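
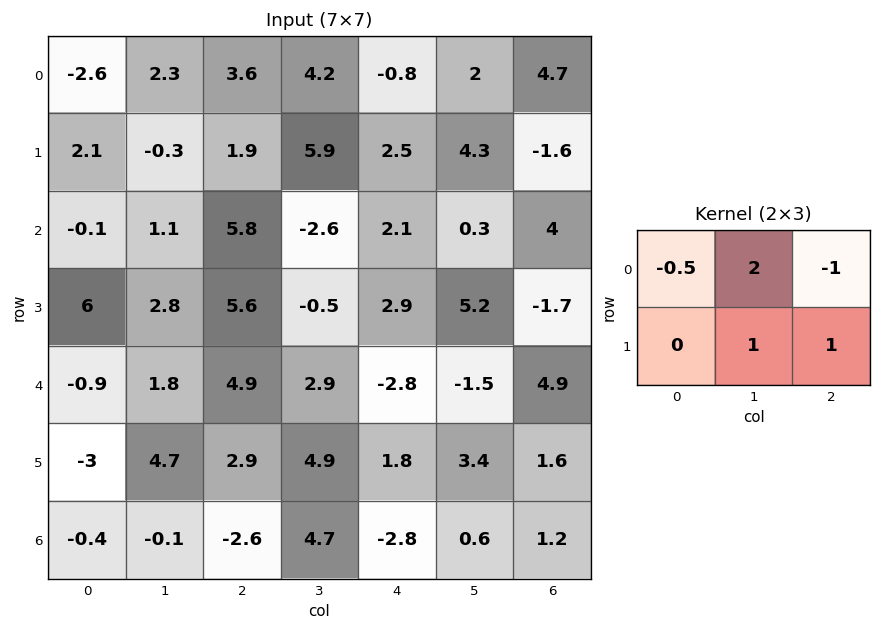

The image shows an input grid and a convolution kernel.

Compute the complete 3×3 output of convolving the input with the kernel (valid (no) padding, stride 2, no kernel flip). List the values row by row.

Output[0,0]: The receptive field on the input at this output position is [-2.6 2.3 3.6 / 2.1 -0.3 1.9]. Elementwise product with the kernel and sum: -2.6·-0.5 + 2.3·2 + 3.6·-1 + -0.3·1 + 1.9·1.

3.9 15.8 2.4
4.85 -7.8 -0.95
6.75 12.85 -1.5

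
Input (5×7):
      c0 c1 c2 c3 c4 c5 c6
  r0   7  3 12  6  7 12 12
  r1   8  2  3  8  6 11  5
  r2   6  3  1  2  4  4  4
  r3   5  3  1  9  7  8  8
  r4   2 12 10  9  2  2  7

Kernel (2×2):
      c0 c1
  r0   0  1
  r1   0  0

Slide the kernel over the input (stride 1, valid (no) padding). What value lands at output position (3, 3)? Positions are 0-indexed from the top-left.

The receptive field on the input at this output position is [9 7 / 9 2]. Elementwise product with the kernel and sum: 7·1.

7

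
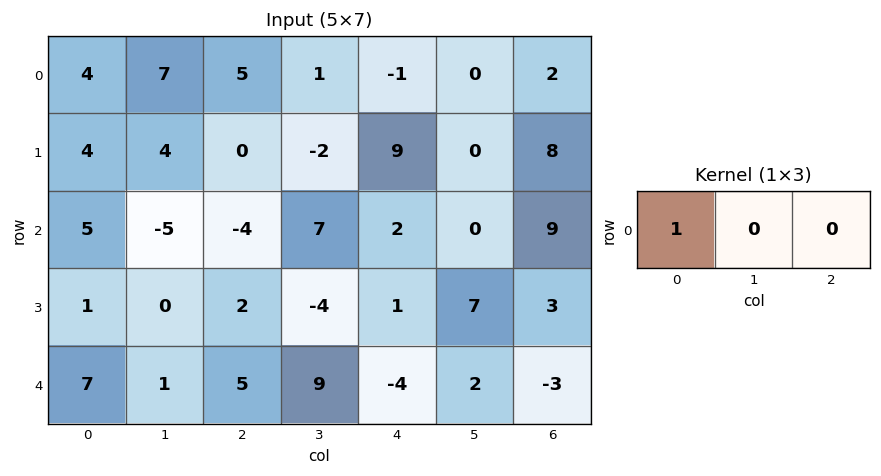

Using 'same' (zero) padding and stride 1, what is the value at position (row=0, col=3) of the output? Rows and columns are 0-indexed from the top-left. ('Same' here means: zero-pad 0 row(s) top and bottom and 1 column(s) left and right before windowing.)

5

The receptive field on the zero-padded input at this output position is [5 1 -1]. Elementwise product with the kernel and sum: 5·1.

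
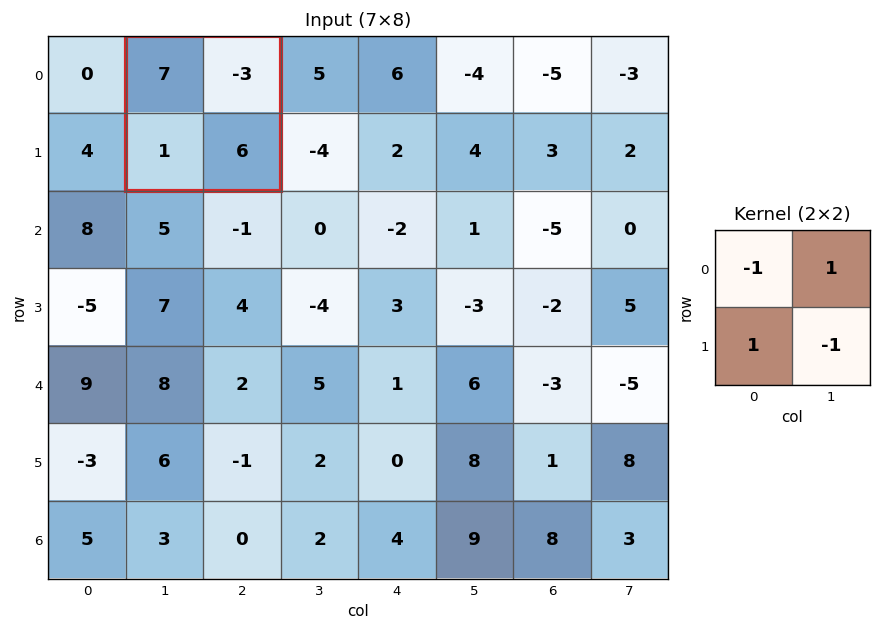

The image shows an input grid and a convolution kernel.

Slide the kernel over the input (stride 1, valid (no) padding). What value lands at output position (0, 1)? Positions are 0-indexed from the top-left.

-15

The receptive field on the input at this output position is [7 -3 / 1 6]. Elementwise product with the kernel and sum: 7·-1 + -3·1 + 1·1 + 6·-1.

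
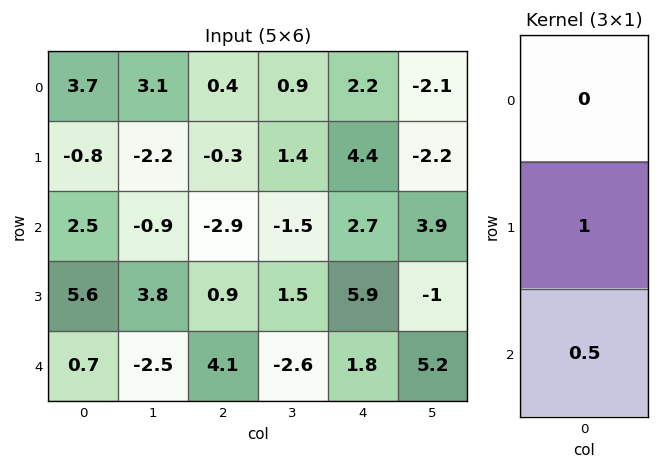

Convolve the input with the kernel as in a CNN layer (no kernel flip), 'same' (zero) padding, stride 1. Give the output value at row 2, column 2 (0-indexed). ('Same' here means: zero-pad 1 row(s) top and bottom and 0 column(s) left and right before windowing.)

The receptive field on the zero-padded input at this output position is [-0.3 / -2.9 / 0.9]. Elementwise product with the kernel and sum: -2.9·1 + 0.9·0.5.

-2.45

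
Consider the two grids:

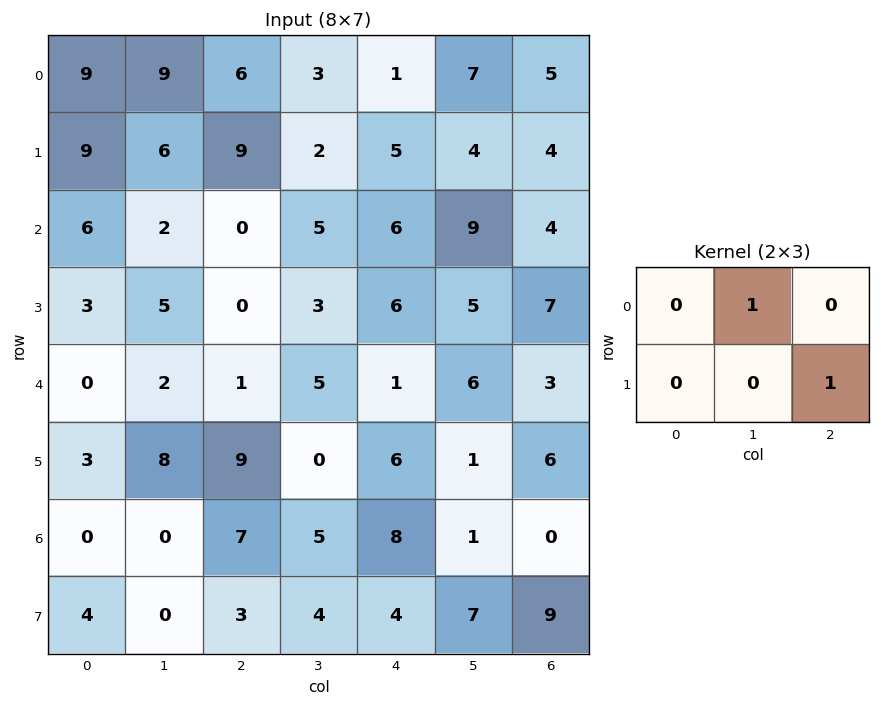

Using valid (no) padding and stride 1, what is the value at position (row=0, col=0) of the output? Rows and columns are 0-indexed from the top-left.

The receptive field on the input at this output position is [9 9 6 / 9 6 9]. Elementwise product with the kernel and sum: 9·1 + 9·1.

18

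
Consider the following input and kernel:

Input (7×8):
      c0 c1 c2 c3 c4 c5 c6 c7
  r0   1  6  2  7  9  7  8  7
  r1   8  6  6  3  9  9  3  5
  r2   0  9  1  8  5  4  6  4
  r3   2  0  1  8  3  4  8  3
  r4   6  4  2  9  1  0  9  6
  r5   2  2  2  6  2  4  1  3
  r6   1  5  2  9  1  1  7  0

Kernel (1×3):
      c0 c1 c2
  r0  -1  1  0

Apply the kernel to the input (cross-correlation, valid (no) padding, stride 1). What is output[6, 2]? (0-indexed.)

7

The receptive field on the input at this output position is [2 9 1]. Elementwise product with the kernel and sum: 2·-1 + 9·1.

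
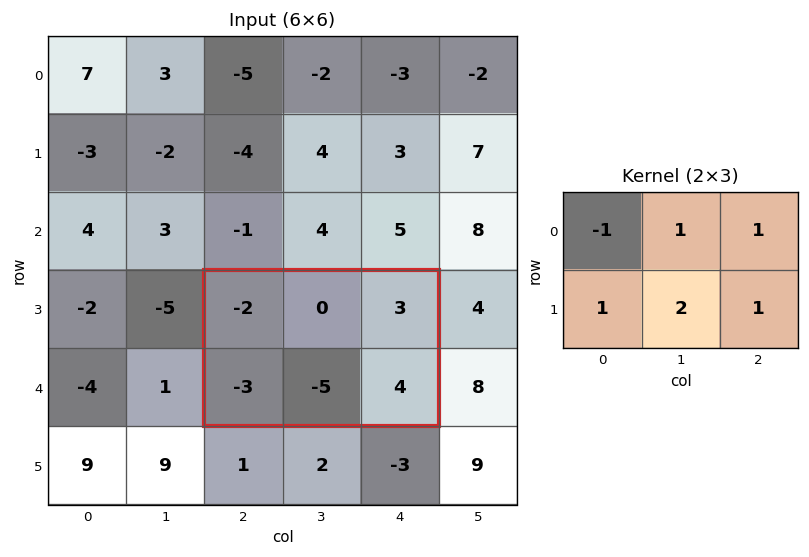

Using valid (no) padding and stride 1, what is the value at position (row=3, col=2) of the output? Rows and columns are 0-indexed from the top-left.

The receptive field on the input at this output position is [-2 0 3 / -3 -5 4]. Elementwise product with the kernel and sum: -2·-1 + 0·1 + 3·1 + -3·1 + -5·2 + 4·1.

-4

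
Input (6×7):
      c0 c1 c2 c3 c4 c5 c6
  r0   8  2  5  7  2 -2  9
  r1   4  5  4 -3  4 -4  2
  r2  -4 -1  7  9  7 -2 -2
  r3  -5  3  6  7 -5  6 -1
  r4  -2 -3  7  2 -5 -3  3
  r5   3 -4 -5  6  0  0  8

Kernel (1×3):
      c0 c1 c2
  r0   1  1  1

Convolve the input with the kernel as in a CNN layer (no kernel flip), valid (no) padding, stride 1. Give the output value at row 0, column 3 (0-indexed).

The receptive field on the input at this output position is [7 2 -2]. Elementwise product with the kernel and sum: 7·1 + 2·1 + -2·1.

7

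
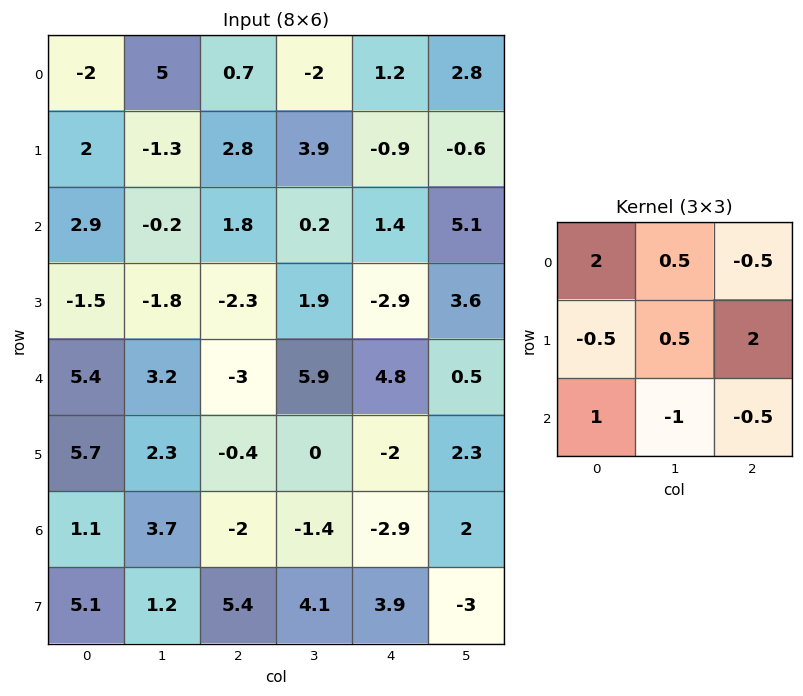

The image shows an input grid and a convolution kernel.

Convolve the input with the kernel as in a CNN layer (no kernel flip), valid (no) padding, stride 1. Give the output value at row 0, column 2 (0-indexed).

-0.55

The receptive field on the input at this output position is [0.7 -2 1.2 / 2.8 3.9 -0.9 / 1.8 0.2 1.4]. Elementwise product with the kernel and sum: 0.7·2 + -2·0.5 + 1.2·-0.5 + 2.8·-0.5 + 3.9·0.5 + -0.9·2 + 1.8·1 + 0.2·-1 + 1.4·-0.5.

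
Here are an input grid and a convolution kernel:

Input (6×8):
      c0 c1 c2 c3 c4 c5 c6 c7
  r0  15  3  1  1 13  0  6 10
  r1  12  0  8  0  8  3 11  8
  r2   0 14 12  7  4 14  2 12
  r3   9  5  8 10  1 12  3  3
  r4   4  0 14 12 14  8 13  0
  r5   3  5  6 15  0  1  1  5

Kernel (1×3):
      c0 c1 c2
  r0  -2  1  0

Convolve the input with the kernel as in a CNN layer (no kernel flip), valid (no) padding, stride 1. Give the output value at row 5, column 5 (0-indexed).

The receptive field on the input at this output position is [1 1 5]. Elementwise product with the kernel and sum: 1·-2 + 1·1.

-1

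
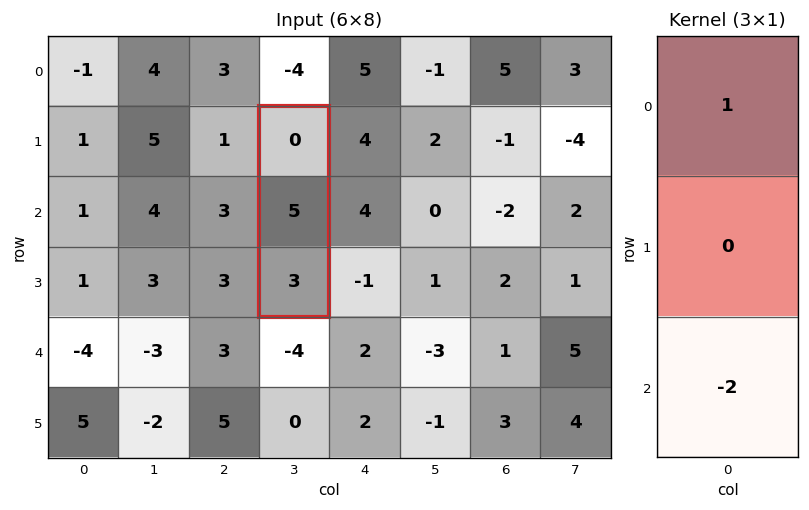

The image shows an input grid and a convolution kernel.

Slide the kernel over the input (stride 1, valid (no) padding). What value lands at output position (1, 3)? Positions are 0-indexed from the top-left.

-6

The receptive field on the input at this output position is [0 / 5 / 3]. Elementwise product with the kernel and sum: 0·1 + 3·-2.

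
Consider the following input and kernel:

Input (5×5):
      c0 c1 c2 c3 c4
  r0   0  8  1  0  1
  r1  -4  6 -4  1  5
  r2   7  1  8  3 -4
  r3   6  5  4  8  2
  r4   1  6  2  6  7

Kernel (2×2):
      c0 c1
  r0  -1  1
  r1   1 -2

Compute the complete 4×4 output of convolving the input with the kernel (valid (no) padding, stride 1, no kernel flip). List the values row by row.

Output[0,0]: The receptive field on the input at this output position is [0 8 / -4 6]. Elementwise product with the kernel and sum: 0·-1 + 8·1 + -4·1 + 6·-2.
Output[0,1]: The receptive field on the input at this output position is [8 1 / 6 -4]. Elementwise product with the kernel and sum: 8·-1 + 1·1 + 6·1 + -4·-2.

-8 7 -7 -8
15 -25 7 15
-10 4 -17 -3
-12 1 -6 -14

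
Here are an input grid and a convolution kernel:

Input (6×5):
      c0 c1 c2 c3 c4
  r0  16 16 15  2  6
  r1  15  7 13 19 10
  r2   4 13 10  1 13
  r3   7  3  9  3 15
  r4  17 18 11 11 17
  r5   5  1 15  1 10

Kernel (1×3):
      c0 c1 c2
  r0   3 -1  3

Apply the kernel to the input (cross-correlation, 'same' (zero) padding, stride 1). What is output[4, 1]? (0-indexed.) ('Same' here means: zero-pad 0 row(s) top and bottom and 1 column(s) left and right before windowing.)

66

The receptive field on the zero-padded input at this output position is [17 18 11]. Elementwise product with the kernel and sum: 17·3 + 18·-1 + 11·3.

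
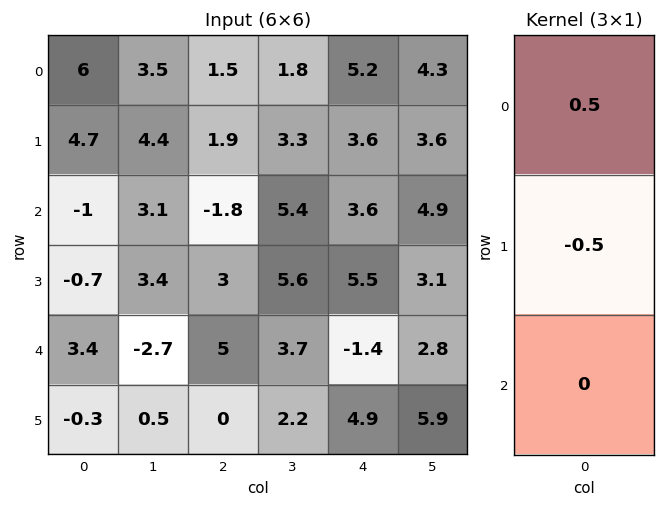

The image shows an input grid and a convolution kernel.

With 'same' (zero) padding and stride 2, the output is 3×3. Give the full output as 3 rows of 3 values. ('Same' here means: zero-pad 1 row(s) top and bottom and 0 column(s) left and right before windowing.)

-3 -0.75 -2.6
2.85 1.85 0
-2.05 -1 3.45

Output[0,0]: The receptive field on the zero-padded input at this output position is [0 / 6 / 4.7]. Elementwise product with the kernel and sum: 0·0.5 + 6·-0.5.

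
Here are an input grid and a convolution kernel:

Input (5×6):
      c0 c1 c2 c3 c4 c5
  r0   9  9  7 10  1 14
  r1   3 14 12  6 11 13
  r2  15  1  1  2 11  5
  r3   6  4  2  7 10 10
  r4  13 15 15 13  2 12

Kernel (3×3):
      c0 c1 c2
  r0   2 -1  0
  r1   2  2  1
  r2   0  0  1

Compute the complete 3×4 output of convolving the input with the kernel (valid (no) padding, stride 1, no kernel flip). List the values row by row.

56 71 62 71
27 29 45 42
66 33 30 49

Output[0,0]: The receptive field on the input at this output position is [9 9 7 / 3 14 12 / 15 1 1]. Elementwise product with the kernel and sum: 9·2 + 9·-1 + 3·2 + 14·2 + 12·1 + 1·1.
Output[0,1]: The receptive field on the input at this output position is [9 7 10 / 14 12 6 / 1 1 2]. Elementwise product with the kernel and sum: 9·2 + 7·-1 + 14·2 + 12·2 + 6·1 + 2·1.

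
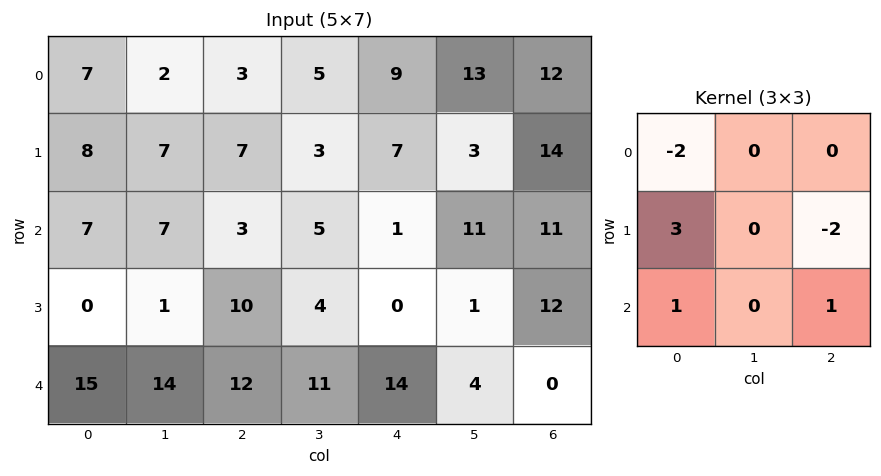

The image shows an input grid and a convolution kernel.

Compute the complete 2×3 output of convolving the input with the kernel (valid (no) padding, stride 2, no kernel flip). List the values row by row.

Output[0,0]: The receptive field on the input at this output position is [7 2 3 / 8 7 7 / 7 7 3]. Elementwise product with the kernel and sum: 7·-2 + 8·3 + 7·-2 + 7·1 + 3·1.

6 5 -13
-7 50 -12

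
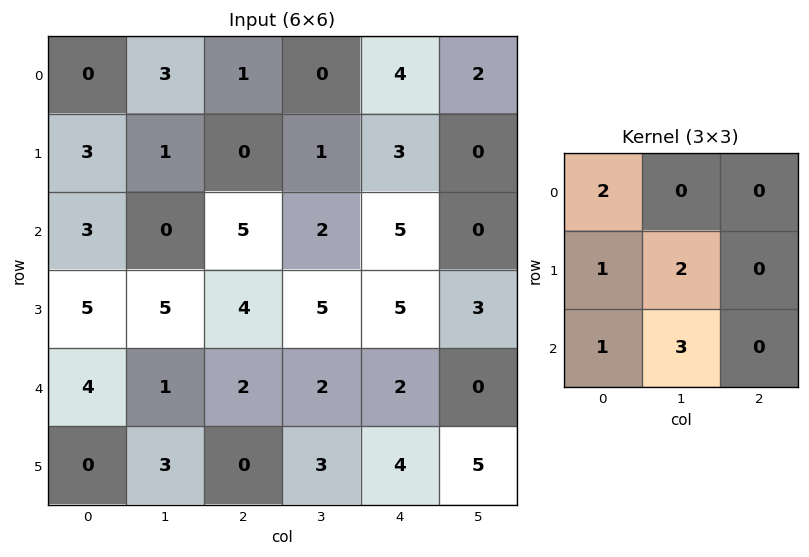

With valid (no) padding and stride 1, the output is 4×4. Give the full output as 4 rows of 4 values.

Output[0,0]: The receptive field on the input at this output position is [0 3 1 / 3 1 0 / 3 0 5]. Elementwise product with the kernel and sum: 0·2 + 3·1 + 1·2 + 3·1 + 0·3.

8 22 15 24
29 29 28 34
28 20 32 27
25 18 23 31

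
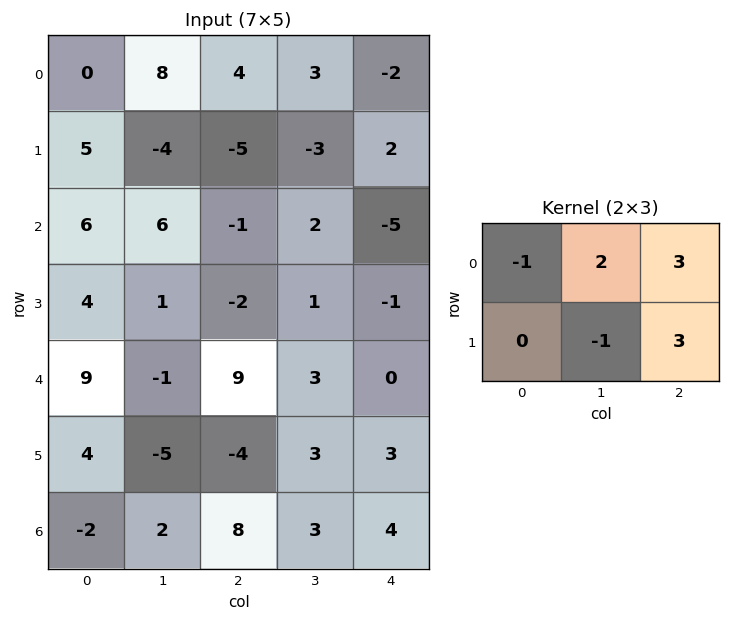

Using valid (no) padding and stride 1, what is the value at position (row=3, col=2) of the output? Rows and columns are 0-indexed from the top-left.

-2

The receptive field on the input at this output position is [-2 1 -1 / 9 3 0]. Elementwise product with the kernel and sum: -2·-1 + 1·2 + -1·3 + 3·-1 + 0·3.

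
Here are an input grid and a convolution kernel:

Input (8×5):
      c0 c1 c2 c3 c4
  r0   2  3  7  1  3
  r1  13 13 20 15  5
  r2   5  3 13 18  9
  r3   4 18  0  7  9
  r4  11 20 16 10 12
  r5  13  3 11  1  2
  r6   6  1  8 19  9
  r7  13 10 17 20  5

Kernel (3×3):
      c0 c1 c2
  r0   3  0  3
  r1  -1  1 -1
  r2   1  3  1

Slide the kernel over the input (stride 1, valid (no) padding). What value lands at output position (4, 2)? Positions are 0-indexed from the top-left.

146

The receptive field on the input at this output position is [16 10 12 / 11 1 2 / 8 19 9]. Elementwise product with the kernel and sum: 16·3 + 12·3 + 11·-1 + 1·1 + 2·-1 + 8·1 + 19·3 + 9·1.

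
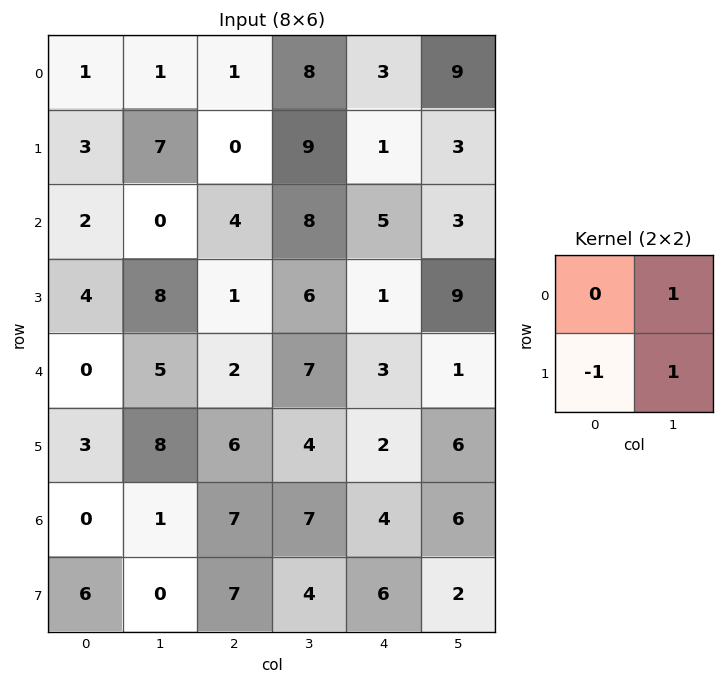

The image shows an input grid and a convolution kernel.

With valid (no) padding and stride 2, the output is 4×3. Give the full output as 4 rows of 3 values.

5 17 11
4 13 11
10 5 5
-5 4 2

Output[0,0]: The receptive field on the input at this output position is [1 1 / 3 7]. Elementwise product with the kernel and sum: 1·1 + 3·-1 + 7·1.
Output[0,1]: The receptive field on the input at this output position is [1 8 / 0 9]. Elementwise product with the kernel and sum: 8·1 + 0·-1 + 9·1.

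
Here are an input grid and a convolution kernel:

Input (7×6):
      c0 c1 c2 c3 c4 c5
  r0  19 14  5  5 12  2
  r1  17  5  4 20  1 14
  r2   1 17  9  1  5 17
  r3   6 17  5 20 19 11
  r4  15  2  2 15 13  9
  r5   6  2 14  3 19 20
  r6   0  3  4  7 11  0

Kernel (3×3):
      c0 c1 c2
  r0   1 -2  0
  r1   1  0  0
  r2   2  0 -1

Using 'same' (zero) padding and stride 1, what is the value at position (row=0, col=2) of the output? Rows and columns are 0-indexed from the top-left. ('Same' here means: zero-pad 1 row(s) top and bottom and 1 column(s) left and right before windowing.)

4

The receptive field on the zero-padded input at this output position is [0 0 0 / 14 5 5 / 5 4 20]. Elementwise product with the kernel and sum: 0·1 + 0·-2 + 14·1 + 5·2 + 20·-1.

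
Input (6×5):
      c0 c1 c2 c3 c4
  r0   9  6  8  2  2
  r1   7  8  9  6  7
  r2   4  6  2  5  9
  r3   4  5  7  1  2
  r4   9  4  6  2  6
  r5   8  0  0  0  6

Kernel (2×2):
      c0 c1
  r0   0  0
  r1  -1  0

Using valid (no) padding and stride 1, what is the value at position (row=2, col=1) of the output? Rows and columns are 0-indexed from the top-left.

The receptive field on the input at this output position is [6 2 / 5 7]. Elementwise product with the kernel and sum: 5·-1.

-5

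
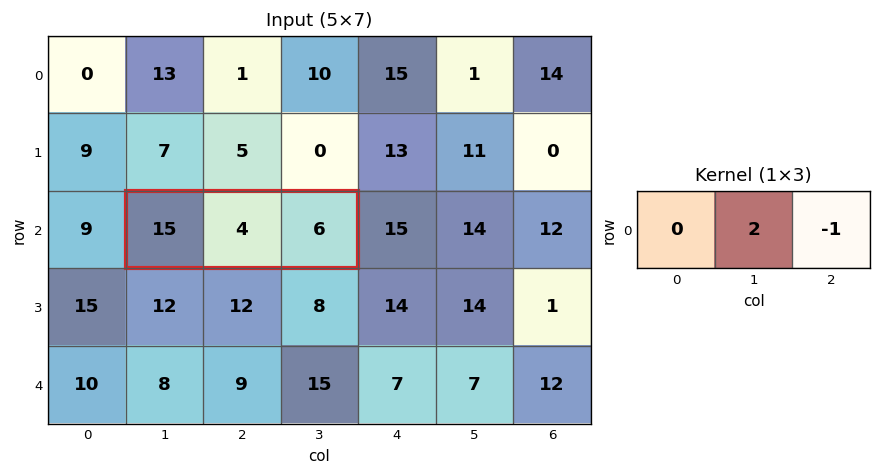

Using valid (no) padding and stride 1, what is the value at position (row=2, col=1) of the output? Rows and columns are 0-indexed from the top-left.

2

The receptive field on the input at this output position is [15 4 6]. Elementwise product with the kernel and sum: 4·2 + 6·-1.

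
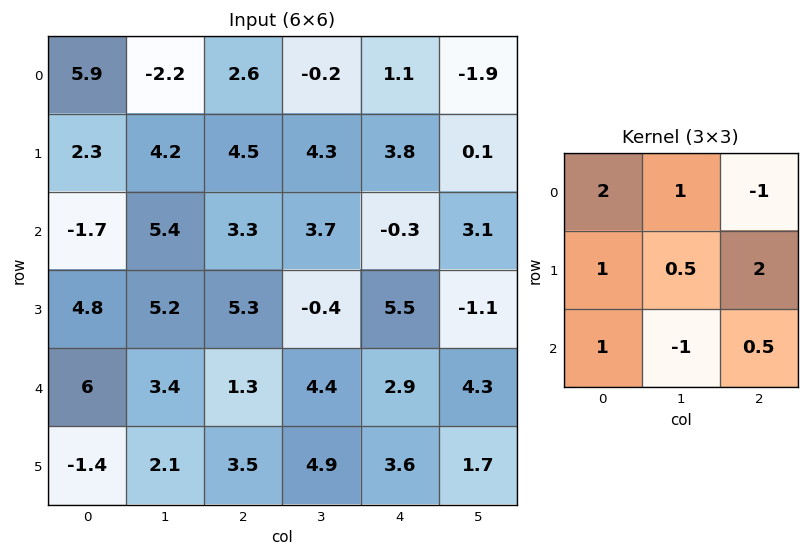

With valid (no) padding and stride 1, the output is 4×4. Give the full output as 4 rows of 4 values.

Output[0,0]: The receptive field on the input at this output position is [5.9 -2.2 2.6 / 2.3 4.2 4.5 / -1.7 5.4 3.3]. Elementwise product with the kernel and sum: 5.9·2 + -2.2·1 + 2.6·-1 + 2.3·1 + 4.2·0.5 + 4.5·2 + -1.7·1 + 5.4·-1 + 3.3·0.5.
Output[0,1]: The receptive field on the input at this output position is [-2.2 2.6 -0.2 / 4.2 4.5 4.3 / 5.4 3.3 3.7]. Elementwise product with the kernel and sum: -2.2·2 + 2.6·1 + -0.2·-1 + 4.2·1 + 4.5·0.5 + 4.3·2 + 5.4·1 + 3.3·-1 + 3.7·0.5.

14.95 17.4 17.6 14.55
14.15 22.75 22.5 15.6
19.95 21.75 25.05 7.8
18.05 30 14.4 22.4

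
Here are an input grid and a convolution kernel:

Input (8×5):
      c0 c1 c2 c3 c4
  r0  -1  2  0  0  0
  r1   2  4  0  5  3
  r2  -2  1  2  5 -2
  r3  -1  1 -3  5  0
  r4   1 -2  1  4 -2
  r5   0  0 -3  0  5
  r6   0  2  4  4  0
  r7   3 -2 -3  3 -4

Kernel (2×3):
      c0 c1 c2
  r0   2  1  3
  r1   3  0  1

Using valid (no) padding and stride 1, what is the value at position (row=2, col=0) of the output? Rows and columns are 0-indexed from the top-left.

-3

The receptive field on the input at this output position is [-2 1 2 / -1 1 -3]. Elementwise product with the kernel and sum: -2·2 + 1·1 + 2·3 + -1·3 + -3·1.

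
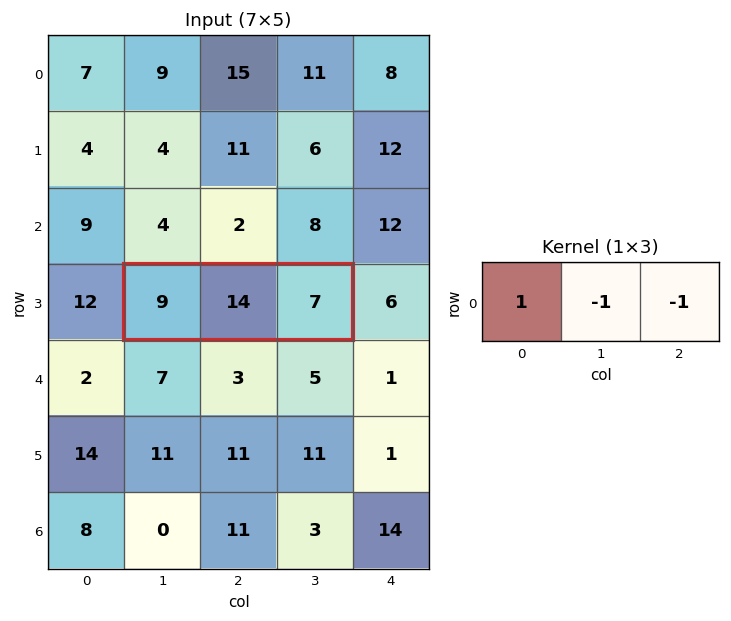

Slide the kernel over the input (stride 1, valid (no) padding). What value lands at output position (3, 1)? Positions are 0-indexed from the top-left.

-12

The receptive field on the input at this output position is [9 14 7]. Elementwise product with the kernel and sum: 9·1 + 14·-1 + 7·-1.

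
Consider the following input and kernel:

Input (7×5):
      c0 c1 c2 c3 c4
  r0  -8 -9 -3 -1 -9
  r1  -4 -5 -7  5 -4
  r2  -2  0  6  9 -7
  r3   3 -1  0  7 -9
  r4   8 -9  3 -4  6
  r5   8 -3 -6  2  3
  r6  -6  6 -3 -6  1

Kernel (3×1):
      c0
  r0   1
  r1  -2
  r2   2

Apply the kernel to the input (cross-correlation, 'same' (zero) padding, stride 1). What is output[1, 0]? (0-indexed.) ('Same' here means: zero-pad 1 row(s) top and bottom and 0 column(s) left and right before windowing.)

The receptive field on the zero-padded input at this output position is [-8 / -4 / -2]. Elementwise product with the kernel and sum: -8·1 + -4·-2 + -2·2.

-4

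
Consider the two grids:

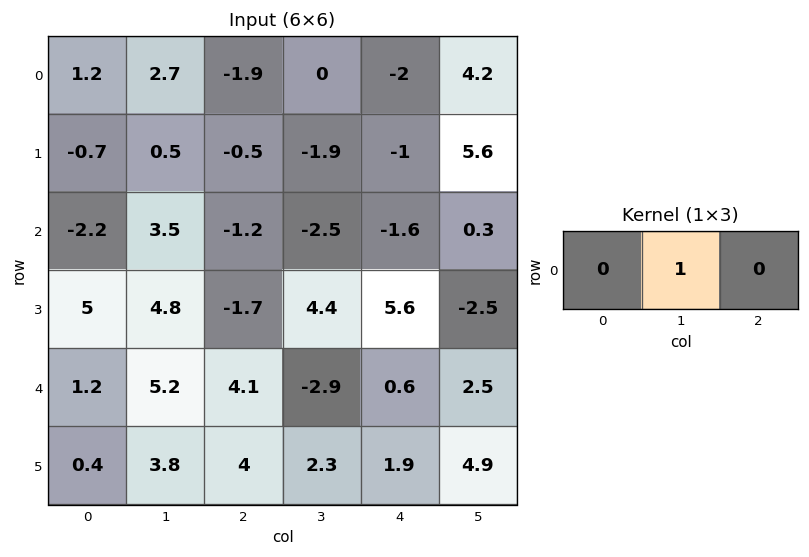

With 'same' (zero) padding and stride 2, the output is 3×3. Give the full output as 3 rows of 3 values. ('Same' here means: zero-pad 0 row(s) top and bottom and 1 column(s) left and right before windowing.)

Output[0,0]: The receptive field on the zero-padded input at this output position is [0 1.2 2.7]. Elementwise product with the kernel and sum: 1.2·1.

1.2 -1.9 -2
-2.2 -1.2 -1.6
1.2 4.1 0.6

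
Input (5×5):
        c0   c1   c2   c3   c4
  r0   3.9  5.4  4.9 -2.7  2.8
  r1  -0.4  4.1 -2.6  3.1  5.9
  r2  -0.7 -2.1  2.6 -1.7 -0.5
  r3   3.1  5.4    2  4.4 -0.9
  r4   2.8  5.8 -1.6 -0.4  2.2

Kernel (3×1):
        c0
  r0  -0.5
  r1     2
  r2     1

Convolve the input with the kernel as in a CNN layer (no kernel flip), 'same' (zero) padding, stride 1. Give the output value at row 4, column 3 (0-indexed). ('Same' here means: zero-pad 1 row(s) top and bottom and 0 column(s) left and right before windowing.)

-3

The receptive field on the zero-padded input at this output position is [4.4 / -0.4 / 0]. Elementwise product with the kernel and sum: 4.4·-0.5 + -0.4·2 + 0·1.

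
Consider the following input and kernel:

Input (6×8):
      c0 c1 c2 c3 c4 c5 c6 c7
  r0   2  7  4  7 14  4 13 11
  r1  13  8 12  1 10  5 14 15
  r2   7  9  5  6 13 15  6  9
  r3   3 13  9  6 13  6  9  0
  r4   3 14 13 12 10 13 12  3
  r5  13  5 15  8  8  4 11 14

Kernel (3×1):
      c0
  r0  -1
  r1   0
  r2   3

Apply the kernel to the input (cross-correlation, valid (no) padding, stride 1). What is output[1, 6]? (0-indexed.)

13

The receptive field on the input at this output position is [14 / 6 / 9]. Elementwise product with the kernel and sum: 14·-1 + 9·3.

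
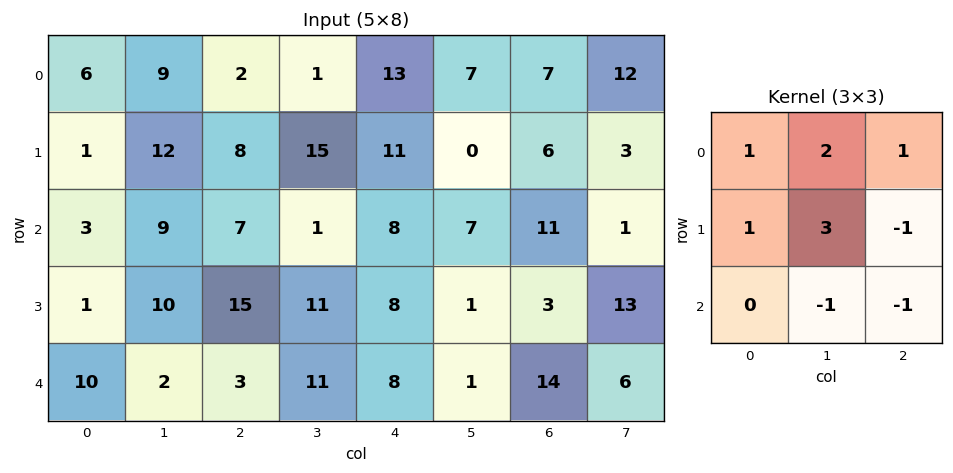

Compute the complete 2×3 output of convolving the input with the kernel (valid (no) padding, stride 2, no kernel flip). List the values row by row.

39 50 21
39 38 26

Output[0,0]: The receptive field on the input at this output position is [6 9 2 / 1 12 8 / 3 9 7]. Elementwise product with the kernel and sum: 6·1 + 9·2 + 2·1 + 1·1 + 12·3 + 8·-1 + 9·-1 + 7·-1.
Output[0,1]: The receptive field on the input at this output position is [2 1 13 / 8 15 11 / 7 1 8]. Elementwise product with the kernel and sum: 2·1 + 1·2 + 13·1 + 8·1 + 15·3 + 11·-1 + 1·-1 + 8·-1.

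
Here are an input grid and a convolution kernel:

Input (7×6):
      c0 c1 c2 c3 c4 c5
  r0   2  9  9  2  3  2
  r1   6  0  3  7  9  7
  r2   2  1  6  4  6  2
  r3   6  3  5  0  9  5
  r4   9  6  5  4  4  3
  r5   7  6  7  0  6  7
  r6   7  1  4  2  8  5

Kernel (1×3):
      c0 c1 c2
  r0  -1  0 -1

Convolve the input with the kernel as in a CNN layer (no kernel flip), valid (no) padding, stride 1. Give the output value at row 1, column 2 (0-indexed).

The receptive field on the input at this output position is [3 7 9]. Elementwise product with the kernel and sum: 3·-1 + 9·-1.

-12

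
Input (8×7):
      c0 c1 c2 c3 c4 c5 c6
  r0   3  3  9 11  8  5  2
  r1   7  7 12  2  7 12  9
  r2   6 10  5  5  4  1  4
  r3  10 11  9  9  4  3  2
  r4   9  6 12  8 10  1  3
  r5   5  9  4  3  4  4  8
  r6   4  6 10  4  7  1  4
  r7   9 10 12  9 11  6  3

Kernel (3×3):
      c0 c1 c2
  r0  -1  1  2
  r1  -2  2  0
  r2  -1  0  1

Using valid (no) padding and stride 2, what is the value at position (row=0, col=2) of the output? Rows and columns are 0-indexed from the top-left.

The receptive field on the input at this output position is [8 5 2 / 7 12 9 / 4 1 4]. Elementwise product with the kernel and sum: 8·-1 + 5·1 + 2·2 + 7·-2 + 12·2 + 4·-1 + 4·1.

11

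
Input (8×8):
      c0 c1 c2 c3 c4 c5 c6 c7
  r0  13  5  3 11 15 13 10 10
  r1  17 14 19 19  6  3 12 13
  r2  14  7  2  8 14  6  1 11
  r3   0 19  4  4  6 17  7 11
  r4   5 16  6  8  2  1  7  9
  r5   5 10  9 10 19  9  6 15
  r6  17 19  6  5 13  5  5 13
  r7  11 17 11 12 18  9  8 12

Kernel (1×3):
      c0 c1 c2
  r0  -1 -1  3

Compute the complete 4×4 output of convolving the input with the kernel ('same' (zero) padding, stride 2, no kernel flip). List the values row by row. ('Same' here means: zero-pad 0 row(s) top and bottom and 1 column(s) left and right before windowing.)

Output[0,0]: The receptive field on the zero-padded input at this output position is [0 13 5]. Elementwise product with the kernel and sum: 0·-1 + 13·-1 + 5·3.

2 25 13 7
7 15 -4 26
43 2 -7 19
40 -10 -3 29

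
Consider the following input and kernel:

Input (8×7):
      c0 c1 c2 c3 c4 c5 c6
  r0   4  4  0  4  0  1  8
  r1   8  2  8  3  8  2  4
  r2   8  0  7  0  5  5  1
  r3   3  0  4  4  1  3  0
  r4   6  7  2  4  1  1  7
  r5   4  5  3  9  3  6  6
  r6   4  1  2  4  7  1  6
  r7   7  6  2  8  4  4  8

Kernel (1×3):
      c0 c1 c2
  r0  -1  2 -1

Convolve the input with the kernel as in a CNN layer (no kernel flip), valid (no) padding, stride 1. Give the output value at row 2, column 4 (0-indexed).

4

The receptive field on the input at this output position is [5 5 1]. Elementwise product with the kernel and sum: 5·-1 + 5·2 + 1·-1.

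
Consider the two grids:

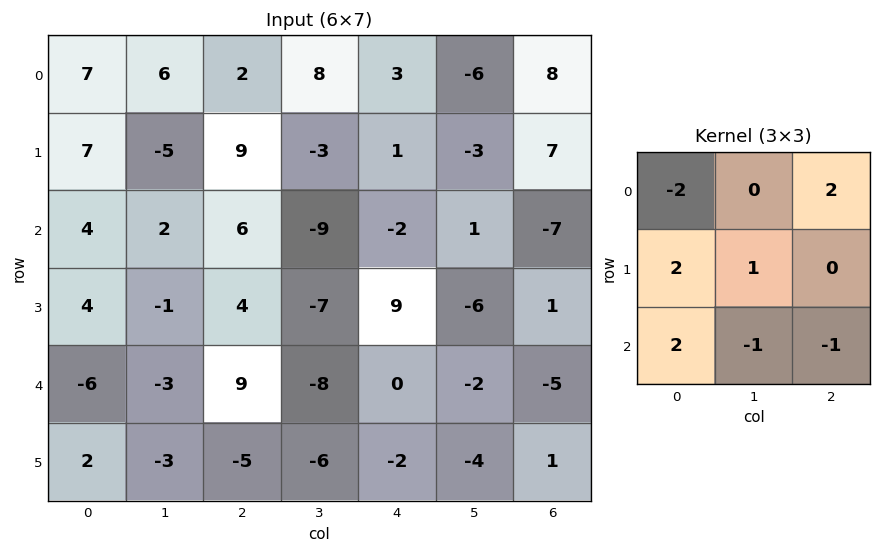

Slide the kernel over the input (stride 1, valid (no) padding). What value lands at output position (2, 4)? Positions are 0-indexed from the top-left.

The receptive field on the input at this output position is [-2 1 -7 / 9 -6 1 / 0 -2 -5]. Elementwise product with the kernel and sum: -2·-2 + -7·2 + 9·2 + -6·1 + 0·2 + -2·-1 + -5·-1.

9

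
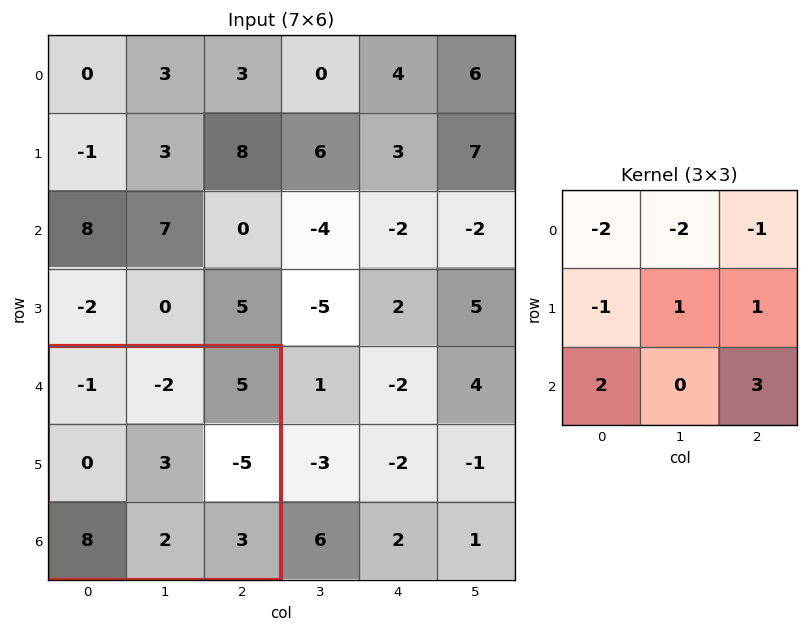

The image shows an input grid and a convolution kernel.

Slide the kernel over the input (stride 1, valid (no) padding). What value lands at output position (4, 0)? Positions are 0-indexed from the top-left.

The receptive field on the input at this output position is [-1 -2 5 / 0 3 -5 / 8 2 3]. Elementwise product with the kernel and sum: -1·-2 + -2·-2 + 5·-1 + 0·-1 + 3·1 + -5·1 + 8·2 + 3·3.

24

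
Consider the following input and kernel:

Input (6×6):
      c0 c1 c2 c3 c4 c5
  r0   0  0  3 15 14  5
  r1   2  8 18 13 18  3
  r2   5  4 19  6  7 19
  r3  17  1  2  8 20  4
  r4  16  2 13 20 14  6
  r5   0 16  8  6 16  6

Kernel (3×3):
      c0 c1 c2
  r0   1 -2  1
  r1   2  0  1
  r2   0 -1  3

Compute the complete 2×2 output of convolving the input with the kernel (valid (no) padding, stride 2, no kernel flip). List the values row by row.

Output[0,0]: The receptive field on the input at this output position is [0 0 3 / 2 8 18 / 5 4 19]. Elementwise product with the kernel and sum: 0·1 + 0·-2 + 3·1 + 2·2 + 18·1 + 4·-1 + 19·3.
Output[0,1]: The receptive field on the input at this output position is [3 15 14 / 18 13 18 / 19 6 7]. Elementwise product with the kernel and sum: 3·1 + 15·-2 + 14·1 + 18·2 + 18·1 + 6·-1 + 7·3.

78 56
89 60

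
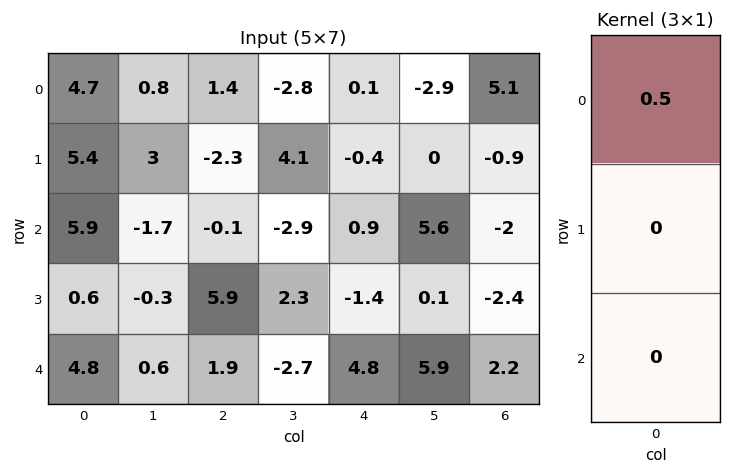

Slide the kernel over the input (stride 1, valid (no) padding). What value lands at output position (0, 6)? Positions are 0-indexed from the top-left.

2.55

The receptive field on the input at this output position is [5.1 / -0.9 / -2]. Elementwise product with the kernel and sum: 5.1·0.5.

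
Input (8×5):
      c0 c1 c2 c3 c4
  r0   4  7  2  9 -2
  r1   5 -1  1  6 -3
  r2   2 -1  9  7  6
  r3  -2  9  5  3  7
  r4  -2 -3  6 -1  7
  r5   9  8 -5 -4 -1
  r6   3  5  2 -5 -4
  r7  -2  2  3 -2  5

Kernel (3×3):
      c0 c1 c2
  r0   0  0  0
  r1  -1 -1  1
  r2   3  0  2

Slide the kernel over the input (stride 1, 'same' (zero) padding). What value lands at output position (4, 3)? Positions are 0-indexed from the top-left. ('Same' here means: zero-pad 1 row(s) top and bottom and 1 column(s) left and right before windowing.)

-15

The receptive field on the zero-padded input at this output position is [5 3 7 / 6 -1 7 / -5 -4 -1]. Elementwise product with the kernel and sum: 6·-1 + -1·-1 + 7·1 + -5·3 + -1·2.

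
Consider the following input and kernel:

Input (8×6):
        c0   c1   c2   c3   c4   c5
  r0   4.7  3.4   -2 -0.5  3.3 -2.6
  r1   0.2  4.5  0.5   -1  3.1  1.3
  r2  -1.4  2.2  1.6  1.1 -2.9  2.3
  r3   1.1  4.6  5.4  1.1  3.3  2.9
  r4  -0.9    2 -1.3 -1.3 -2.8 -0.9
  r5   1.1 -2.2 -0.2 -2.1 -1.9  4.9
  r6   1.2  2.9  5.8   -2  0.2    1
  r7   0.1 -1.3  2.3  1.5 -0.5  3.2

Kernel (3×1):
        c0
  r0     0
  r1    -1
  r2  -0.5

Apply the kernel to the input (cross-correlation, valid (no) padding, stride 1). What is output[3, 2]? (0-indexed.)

1.4

The receptive field on the input at this output position is [5.4 / -1.3 / -0.2]. Elementwise product with the kernel and sum: -1.3·-1 + -0.2·-0.5.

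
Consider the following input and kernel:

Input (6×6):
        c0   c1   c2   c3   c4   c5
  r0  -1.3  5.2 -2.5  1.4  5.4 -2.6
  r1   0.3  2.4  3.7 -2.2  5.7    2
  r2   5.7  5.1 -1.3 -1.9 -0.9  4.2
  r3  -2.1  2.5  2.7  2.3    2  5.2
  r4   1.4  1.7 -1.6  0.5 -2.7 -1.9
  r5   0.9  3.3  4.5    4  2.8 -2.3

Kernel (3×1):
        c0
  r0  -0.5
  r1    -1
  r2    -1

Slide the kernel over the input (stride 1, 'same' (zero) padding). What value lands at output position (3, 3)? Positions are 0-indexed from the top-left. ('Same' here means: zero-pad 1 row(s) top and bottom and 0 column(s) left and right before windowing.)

The receptive field on the zero-padded input at this output position is [-1.9 / 2.3 / 0.5]. Elementwise product with the kernel and sum: -1.9·-0.5 + 2.3·-1 + 0.5·-1.

-1.85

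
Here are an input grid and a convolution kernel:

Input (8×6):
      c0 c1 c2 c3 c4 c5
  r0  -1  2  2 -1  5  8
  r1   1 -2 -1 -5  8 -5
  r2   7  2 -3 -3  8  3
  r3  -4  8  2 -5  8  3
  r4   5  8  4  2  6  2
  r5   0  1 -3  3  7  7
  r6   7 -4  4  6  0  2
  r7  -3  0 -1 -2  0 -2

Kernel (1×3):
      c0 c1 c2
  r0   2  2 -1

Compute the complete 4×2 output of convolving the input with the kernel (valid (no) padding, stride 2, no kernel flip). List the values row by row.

Output[0,0]: The receptive field on the input at this output position is [-1 2 2]. Elementwise product with the kernel and sum: -1·2 + 2·2 + 2·-1.

0 -3
21 -20
22 6
2 20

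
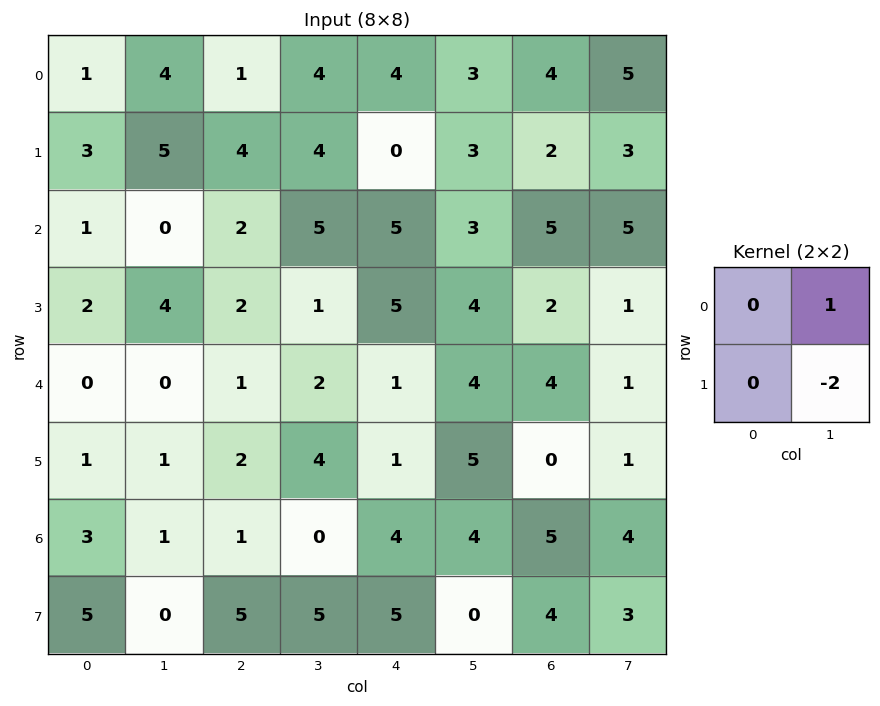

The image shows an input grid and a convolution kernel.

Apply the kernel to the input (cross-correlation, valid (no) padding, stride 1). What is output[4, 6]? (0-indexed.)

-1

The receptive field on the input at this output position is [4 1 / 0 1]. Elementwise product with the kernel and sum: 1·1 + 1·-2.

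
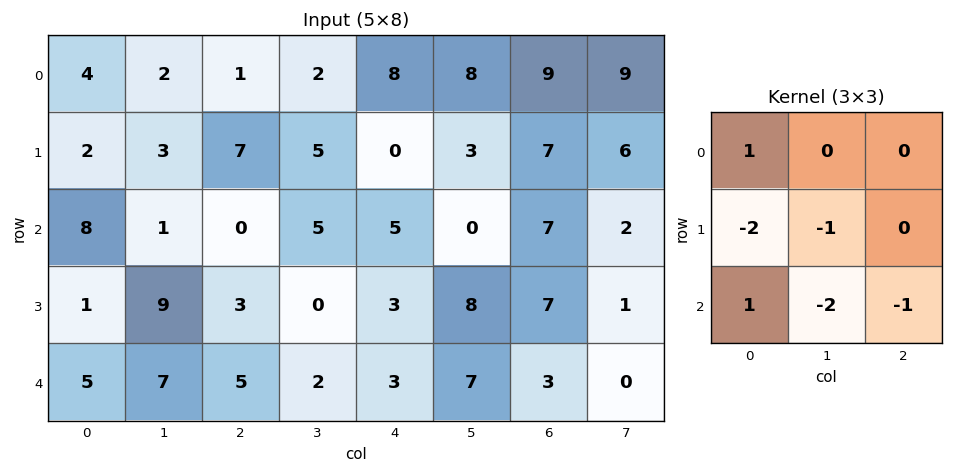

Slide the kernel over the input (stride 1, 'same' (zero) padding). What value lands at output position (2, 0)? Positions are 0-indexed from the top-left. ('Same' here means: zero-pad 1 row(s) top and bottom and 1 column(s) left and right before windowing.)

The receptive field on the zero-padded input at this output position is [0 2 3 / 0 8 1 / 0 1 9]. Elementwise product with the kernel and sum: 0·1 + 0·-2 + 8·-1 + 0·1 + 1·-2 + 9·-1.

-19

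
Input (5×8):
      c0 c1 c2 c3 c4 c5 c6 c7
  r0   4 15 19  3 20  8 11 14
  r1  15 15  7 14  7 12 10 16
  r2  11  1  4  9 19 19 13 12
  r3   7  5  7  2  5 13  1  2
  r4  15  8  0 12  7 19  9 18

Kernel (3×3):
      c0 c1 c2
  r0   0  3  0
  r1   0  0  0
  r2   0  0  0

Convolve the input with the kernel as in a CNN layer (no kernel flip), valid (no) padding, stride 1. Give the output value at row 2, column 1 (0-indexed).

12

The receptive field on the input at this output position is [1 4 9 / 5 7 2 / 8 0 12]. Elementwise product with the kernel and sum: 4·3.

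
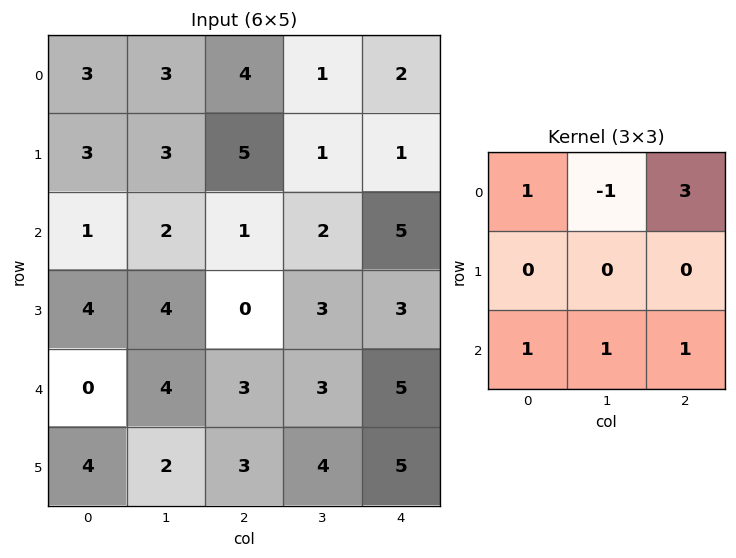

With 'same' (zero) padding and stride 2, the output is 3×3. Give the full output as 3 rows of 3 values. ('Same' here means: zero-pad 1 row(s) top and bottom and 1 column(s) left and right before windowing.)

Output[0,0]: The receptive field on the zero-padded input at this output position is [0 0 0 / 0 3 3 / 0 3 3]. Elementwise product with the kernel and sum: 0·1 + 0·-1 + 0·3 + 0·1 + 3·1 + 3·1.
Output[0,1]: The receptive field on the zero-padded input at this output position is [0 0 0 / 3 4 1 / 3 5 1]. Elementwise product with the kernel and sum: 0·1 + 0·-1 + 0·3 + 3·1 + 5·1 + 1·1.

6 9 2
14 8 6
14 22 9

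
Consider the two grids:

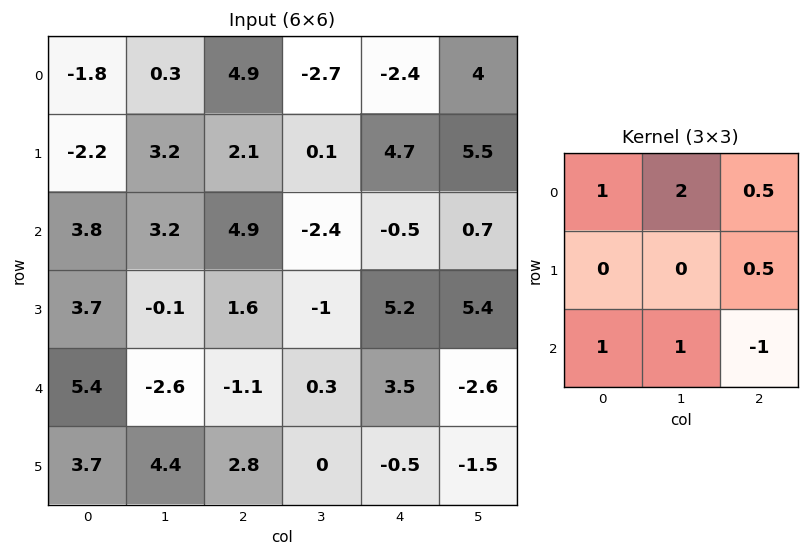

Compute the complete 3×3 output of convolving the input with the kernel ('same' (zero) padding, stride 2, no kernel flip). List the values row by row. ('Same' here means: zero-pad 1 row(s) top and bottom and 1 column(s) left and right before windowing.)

Output[0,0]: The receptive field on the zero-padded input at this output position is [0 0 0 / 0 -1.8 0.3 / 0 -2.2 3.2]. Elementwise product with the kernel and sum: 0·1 + 0·2 + 0·0.5 + 0.3·0.5 + 0·1 + -2.2·1 + 3.2·-1.

-5.25 3.85 1.3
2.6 8.75 11.4
5.35 9.95 11.8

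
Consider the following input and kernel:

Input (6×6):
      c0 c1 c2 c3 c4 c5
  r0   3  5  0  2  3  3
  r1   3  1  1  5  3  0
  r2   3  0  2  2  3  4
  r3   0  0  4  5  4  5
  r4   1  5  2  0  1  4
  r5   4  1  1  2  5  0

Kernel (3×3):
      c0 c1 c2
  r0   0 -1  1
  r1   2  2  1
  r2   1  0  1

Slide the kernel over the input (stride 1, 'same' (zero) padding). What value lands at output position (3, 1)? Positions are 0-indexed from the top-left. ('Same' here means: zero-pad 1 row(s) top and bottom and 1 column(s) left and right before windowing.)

The receptive field on the zero-padded input at this output position is [3 0 2 / 0 0 4 / 1 5 2]. Elementwise product with the kernel and sum: 0·-1 + 2·1 + 0·2 + 0·2 + 4·1 + 1·1 + 2·1.

9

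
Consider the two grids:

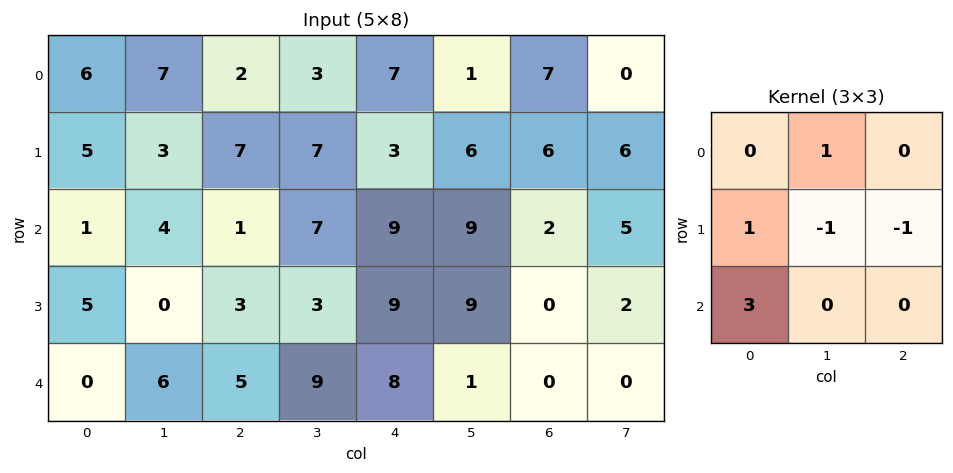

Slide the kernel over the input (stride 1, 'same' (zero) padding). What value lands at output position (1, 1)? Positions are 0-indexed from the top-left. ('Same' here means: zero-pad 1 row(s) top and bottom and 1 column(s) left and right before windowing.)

The receptive field on the zero-padded input at this output position is [6 7 2 / 5 3 7 / 1 4 1]. Elementwise product with the kernel and sum: 7·1 + 5·1 + 3·-1 + 7·-1 + 1·3.

5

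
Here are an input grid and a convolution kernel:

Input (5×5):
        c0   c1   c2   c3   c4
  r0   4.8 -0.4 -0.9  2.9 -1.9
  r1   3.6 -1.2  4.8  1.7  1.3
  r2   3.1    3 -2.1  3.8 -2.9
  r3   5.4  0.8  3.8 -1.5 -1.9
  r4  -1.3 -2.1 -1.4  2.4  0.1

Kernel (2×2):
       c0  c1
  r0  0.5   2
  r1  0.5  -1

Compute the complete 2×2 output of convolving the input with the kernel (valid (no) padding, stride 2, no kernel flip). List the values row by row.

4.6 6.05
9.45 9.95

Output[0,0]: The receptive field on the input at this output position is [4.8 -0.4 / 3.6 -1.2]. Elementwise product with the kernel and sum: 4.8·0.5 + -0.4·2 + 3.6·0.5 + -1.2·-1.
Output[0,1]: The receptive field on the input at this output position is [-0.9 2.9 / 4.8 1.7]. Elementwise product with the kernel and sum: -0.9·0.5 + 2.9·2 + 4.8·0.5 + 1.7·-1.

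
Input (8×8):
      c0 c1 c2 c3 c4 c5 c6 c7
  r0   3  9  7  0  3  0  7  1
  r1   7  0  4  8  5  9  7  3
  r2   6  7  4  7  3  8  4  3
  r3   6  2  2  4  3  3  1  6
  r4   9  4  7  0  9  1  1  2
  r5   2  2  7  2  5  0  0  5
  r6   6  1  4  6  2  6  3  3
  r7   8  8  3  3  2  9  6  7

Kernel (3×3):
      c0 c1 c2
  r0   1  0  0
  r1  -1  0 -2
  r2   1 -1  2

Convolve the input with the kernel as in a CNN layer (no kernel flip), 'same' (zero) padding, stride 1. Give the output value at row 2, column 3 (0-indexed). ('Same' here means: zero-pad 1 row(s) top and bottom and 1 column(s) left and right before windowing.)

-2

The receptive field on the zero-padded input at this output position is [4 8 5 / 4 7 3 / 2 4 3]. Elementwise product with the kernel and sum: 4·1 + 4·-1 + 3·-2 + 2·1 + 4·-1 + 3·2.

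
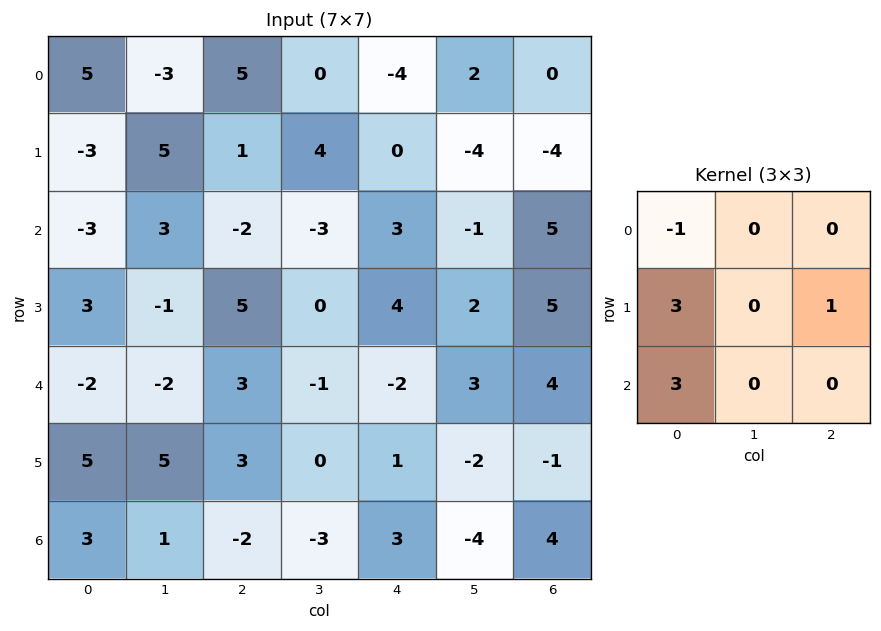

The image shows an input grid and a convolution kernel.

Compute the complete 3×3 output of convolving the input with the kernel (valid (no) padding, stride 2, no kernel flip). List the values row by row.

-22 -8 9
11 30 8
29 1 13

Output[0,0]: The receptive field on the input at this output position is [5 -3 5 / -3 5 1 / -3 3 -2]. Elementwise product with the kernel and sum: 5·-1 + -3·3 + 1·1 + -3·3.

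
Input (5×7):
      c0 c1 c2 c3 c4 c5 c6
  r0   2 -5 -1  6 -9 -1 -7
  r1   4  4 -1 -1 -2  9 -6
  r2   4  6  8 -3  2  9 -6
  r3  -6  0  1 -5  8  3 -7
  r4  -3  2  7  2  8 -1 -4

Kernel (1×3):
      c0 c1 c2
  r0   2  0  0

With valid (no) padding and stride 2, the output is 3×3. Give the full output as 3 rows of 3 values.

Output[0,0]: The receptive field on the input at this output position is [2 -5 -1]. Elementwise product with the kernel and sum: 2·2.

4 -2 -18
8 16 4
-6 14 16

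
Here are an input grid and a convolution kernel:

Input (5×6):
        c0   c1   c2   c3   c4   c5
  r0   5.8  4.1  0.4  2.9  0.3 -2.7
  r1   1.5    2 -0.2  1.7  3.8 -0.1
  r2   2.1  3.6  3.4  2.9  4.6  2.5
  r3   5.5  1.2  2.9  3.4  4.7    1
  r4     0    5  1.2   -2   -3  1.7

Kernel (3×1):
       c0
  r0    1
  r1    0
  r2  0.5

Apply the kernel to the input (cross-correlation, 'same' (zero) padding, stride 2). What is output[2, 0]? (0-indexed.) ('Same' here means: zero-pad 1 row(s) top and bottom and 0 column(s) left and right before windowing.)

5.5

The receptive field on the zero-padded input at this output position is [5.5 / 0 / 0]. Elementwise product with the kernel and sum: 5.5·1 + 0·0.5.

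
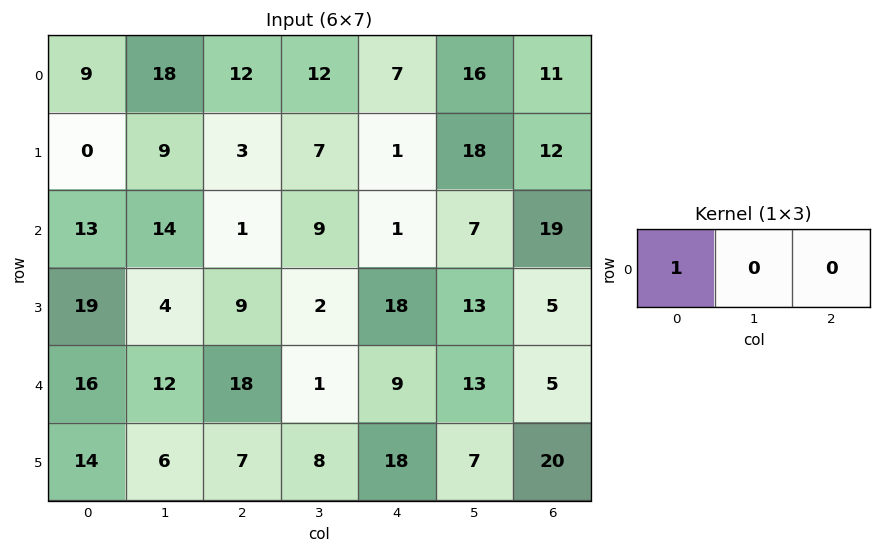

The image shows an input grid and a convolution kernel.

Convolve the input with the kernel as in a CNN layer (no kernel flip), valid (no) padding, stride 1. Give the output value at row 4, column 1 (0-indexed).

The receptive field on the input at this output position is [12 18 1]. Elementwise product with the kernel and sum: 12·1.

12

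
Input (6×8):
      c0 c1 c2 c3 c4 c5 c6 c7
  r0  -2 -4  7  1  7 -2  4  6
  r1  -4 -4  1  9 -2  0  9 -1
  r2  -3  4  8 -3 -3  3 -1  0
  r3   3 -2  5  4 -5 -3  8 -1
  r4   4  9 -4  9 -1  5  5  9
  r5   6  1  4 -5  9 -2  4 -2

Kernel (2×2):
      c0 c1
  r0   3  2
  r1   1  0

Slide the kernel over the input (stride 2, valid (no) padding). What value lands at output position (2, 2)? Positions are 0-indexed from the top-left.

16

The receptive field on the input at this output position is [-1 5 / 9 -2]. Elementwise product with the kernel and sum: -1·3 + 5·2 + 9·1.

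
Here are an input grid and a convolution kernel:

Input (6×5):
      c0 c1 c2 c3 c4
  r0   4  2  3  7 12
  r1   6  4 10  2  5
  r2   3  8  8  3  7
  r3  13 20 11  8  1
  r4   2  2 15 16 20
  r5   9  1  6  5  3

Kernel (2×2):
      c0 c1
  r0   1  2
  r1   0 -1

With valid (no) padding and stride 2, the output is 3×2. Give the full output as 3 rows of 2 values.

Output[0,0]: The receptive field on the input at this output position is [4 2 / 6 4]. Elementwise product with the kernel and sum: 4·1 + 2·2 + 4·-1.

4 15
-1 6
5 42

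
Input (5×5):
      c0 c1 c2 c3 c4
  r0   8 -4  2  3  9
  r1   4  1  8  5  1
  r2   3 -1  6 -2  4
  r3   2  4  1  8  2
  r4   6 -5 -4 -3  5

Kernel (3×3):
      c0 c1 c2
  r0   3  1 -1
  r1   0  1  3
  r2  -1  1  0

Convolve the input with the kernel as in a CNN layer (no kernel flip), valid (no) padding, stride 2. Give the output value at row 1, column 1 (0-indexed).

27

The receptive field on the input at this output position is [6 -2 4 / 1 8 2 / -4 -3 5]. Elementwise product with the kernel and sum: 6·3 + -2·1 + 4·-1 + 8·1 + 2·3 + -4·-1 + -3·1.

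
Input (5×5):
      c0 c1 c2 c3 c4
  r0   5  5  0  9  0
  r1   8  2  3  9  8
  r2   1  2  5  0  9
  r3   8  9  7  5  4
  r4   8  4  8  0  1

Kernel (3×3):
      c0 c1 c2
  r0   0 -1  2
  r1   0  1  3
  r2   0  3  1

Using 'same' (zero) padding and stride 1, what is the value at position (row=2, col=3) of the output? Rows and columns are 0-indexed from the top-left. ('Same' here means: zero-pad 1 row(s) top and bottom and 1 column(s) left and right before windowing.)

53

The receptive field on the zero-padded input at this output position is [3 9 8 / 5 0 9 / 7 5 4]. Elementwise product with the kernel and sum: 9·-1 + 8·2 + 0·1 + 9·3 + 5·3 + 4·1.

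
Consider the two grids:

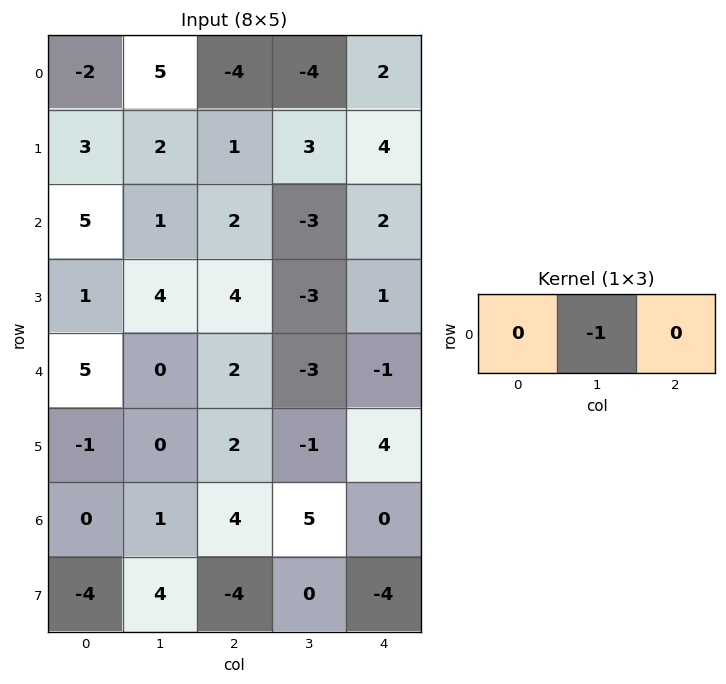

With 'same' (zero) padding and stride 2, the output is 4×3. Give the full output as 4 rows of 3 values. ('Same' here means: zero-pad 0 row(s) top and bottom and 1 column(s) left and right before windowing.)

2 4 -2
-5 -2 -2
-5 -2 1
0 -4 0

Output[0,0]: The receptive field on the zero-padded input at this output position is [0 -2 5]. Elementwise product with the kernel and sum: -2·-1.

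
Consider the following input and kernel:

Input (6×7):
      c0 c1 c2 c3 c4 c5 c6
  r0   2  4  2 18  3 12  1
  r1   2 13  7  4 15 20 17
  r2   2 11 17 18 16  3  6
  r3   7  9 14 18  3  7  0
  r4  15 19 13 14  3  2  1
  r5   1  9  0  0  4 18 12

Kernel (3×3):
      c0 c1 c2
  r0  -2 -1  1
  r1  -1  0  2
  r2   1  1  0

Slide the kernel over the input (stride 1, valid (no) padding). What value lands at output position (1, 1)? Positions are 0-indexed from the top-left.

19

The receptive field on the input at this output position is [13 7 4 / 11 17 18 / 9 14 18]. Elementwise product with the kernel and sum: 13·-2 + 7·-1 + 4·1 + 11·-1 + 18·2 + 9·1 + 14·1.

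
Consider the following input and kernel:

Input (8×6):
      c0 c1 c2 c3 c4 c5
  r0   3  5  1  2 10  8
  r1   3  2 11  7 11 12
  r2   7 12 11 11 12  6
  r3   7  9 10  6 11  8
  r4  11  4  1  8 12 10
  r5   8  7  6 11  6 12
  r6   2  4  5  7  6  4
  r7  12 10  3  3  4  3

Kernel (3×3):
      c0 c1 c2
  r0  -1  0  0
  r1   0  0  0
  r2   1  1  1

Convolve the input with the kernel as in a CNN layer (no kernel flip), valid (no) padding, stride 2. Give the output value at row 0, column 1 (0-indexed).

The receptive field on the input at this output position is [1 2 10 / 11 7 11 / 11 11 12]. Elementwise product with the kernel and sum: 1·-1 + 11·1 + 11·1 + 12·1.

33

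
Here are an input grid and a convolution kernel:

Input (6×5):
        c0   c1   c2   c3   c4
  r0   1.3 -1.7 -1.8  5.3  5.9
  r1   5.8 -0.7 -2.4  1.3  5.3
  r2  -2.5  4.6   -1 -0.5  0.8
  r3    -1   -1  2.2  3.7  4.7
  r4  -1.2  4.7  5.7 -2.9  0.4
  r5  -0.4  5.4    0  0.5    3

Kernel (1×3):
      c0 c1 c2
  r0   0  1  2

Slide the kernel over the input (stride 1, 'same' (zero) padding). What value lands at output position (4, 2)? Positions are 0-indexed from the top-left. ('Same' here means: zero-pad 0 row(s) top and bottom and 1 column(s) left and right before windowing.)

-0.1

The receptive field on the zero-padded input at this output position is [4.7 5.7 -2.9]. Elementwise product with the kernel and sum: 5.7·1 + -2.9·2.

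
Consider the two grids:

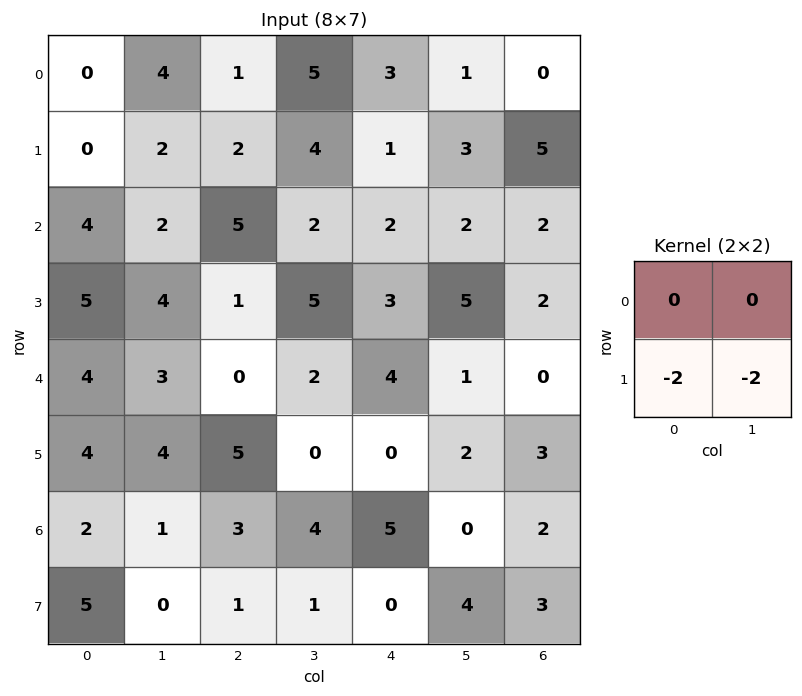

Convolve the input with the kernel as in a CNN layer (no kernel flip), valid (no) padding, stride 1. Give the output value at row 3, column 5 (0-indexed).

-2

The receptive field on the input at this output position is [5 2 / 1 0]. Elementwise product with the kernel and sum: 1·-2 + 0·-2.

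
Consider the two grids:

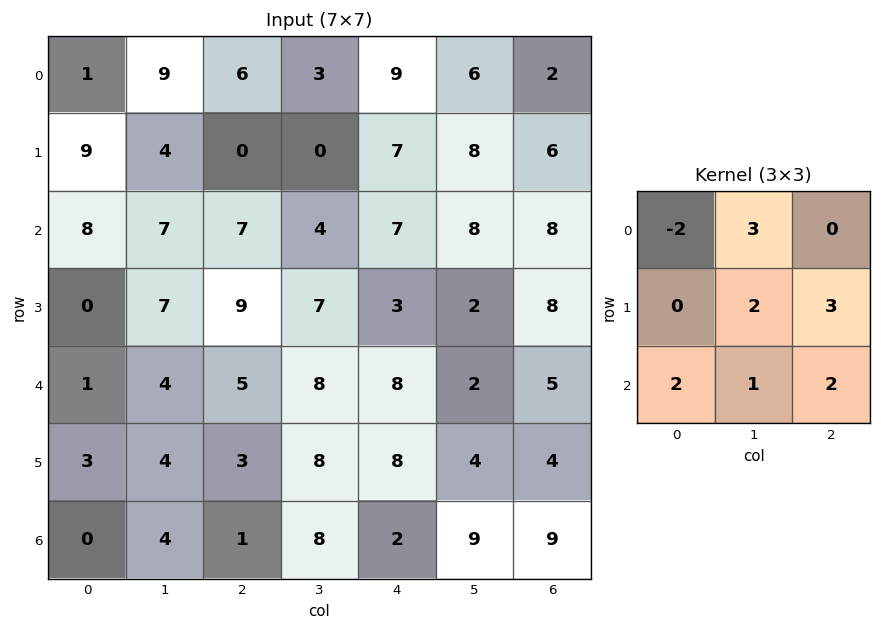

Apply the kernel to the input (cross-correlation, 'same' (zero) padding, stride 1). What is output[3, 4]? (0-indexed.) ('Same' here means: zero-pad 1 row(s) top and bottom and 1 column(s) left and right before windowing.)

53

The receptive field on the zero-padded input at this output position is [4 7 8 / 7 3 2 / 8 8 2]. Elementwise product with the kernel and sum: 4·-2 + 7·3 + 3·2 + 2·3 + 8·2 + 8·1 + 2·2.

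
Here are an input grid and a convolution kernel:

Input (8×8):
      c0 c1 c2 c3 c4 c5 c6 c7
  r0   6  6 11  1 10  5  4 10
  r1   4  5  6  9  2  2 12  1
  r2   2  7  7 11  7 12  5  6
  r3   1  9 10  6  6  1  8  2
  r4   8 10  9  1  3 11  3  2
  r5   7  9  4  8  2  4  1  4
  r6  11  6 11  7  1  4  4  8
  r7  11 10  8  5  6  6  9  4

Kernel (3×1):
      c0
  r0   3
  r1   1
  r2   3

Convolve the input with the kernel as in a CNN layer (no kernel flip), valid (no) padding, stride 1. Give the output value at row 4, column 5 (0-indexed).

The receptive field on the input at this output position is [11 / 4 / 4]. Elementwise product with the kernel and sum: 11·3 + 4·1 + 4·3.

49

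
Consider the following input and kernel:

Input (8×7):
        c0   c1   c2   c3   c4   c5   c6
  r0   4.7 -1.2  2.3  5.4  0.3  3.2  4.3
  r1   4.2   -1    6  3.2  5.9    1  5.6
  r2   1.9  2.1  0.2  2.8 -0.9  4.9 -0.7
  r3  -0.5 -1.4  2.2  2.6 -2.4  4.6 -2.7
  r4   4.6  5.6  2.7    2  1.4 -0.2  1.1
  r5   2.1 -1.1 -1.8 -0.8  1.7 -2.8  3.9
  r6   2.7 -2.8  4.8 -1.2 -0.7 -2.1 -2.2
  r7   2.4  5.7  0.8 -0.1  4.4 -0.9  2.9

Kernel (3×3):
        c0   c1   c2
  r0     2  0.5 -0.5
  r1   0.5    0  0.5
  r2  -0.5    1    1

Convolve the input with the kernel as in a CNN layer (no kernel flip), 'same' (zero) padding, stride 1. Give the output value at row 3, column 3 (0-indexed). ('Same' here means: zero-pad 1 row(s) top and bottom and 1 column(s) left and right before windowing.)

The receptive field on the zero-padded input at this output position is [0.2 2.8 -0.9 / 2.2 2.6 -2.4 / 2.7 2 1.4]. Elementwise product with the kernel and sum: 0.2·2 + 2.8·0.5 + -0.9·-0.5 + 2.2·0.5 + -2.4·0.5 + 2.7·-0.5 + 2·1 + 1.4·1.

4.2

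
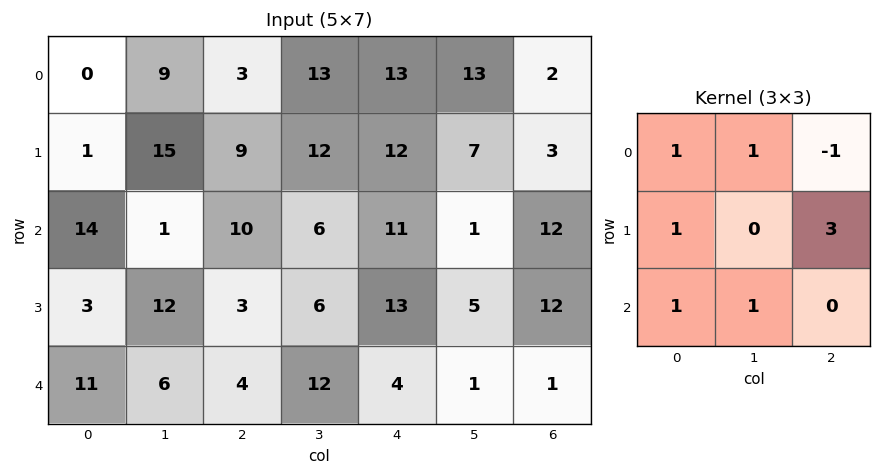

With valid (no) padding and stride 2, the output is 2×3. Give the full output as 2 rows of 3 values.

49 64 57
34 63 54

Output[0,0]: The receptive field on the input at this output position is [0 9 3 / 1 15 9 / 14 1 10]. Elementwise product with the kernel and sum: 0·1 + 9·1 + 3·-1 + 1·1 + 9·3 + 14·1 + 1·1.
Output[0,1]: The receptive field on the input at this output position is [3 13 13 / 9 12 12 / 10 6 11]. Elementwise product with the kernel and sum: 3·1 + 13·1 + 13·-1 + 9·1 + 12·3 + 10·1 + 6·1.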